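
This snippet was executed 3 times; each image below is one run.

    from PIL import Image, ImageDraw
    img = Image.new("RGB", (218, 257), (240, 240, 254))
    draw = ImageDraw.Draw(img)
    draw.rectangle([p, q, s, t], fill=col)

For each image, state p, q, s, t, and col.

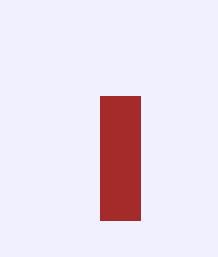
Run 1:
p = 100, q = 96, s = 140, t = 220, col = 'brown'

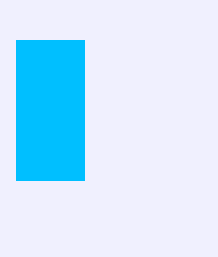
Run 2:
p = 16, q = 40, s = 84, t = 180, col = 'deepskyblue'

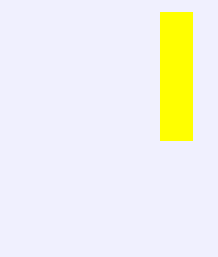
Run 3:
p = 160
q = 12
s = 192
t = 140
col = 'yellow'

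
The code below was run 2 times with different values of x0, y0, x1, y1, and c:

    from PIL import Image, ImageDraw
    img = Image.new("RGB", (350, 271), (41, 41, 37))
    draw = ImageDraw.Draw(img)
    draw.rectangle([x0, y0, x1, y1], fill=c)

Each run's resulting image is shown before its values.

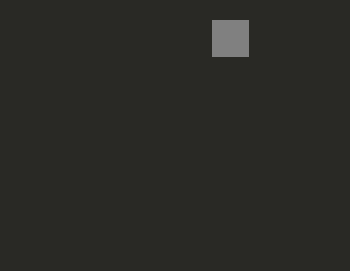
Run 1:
x0 = 212, y0 = 20, x1 = 248, y1 = 56, c = 'gray'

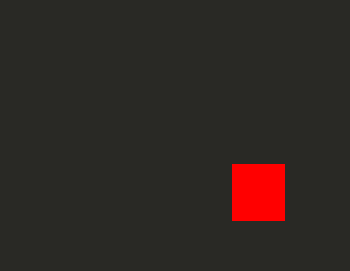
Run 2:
x0 = 232
y0 = 164
x1 = 284
y1 = 220
c = 'red'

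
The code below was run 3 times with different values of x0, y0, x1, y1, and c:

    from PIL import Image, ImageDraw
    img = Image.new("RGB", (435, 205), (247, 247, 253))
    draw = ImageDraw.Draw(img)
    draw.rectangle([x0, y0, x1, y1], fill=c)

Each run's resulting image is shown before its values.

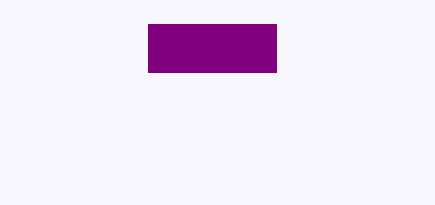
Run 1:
x0 = 148, y0 = 24, x1 = 276, y1 = 72, c = 'purple'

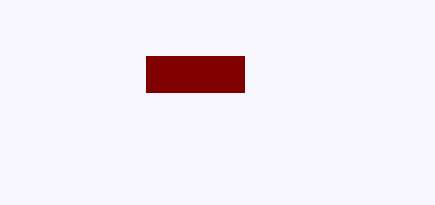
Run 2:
x0 = 146
y0 = 56
x1 = 244
y1 = 92
c = 'maroon'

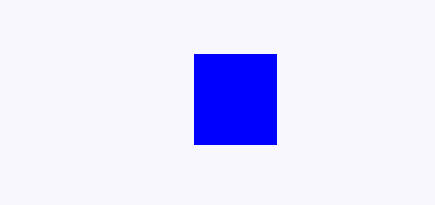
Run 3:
x0 = 194
y0 = 54
x1 = 276
y1 = 144
c = 'blue'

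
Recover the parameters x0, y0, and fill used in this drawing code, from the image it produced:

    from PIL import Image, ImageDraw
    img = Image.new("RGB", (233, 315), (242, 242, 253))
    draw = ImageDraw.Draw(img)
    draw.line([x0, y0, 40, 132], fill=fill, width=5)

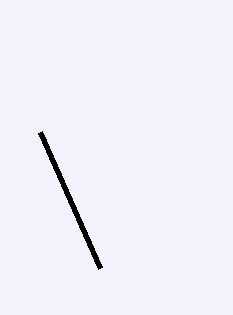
x0 = 100; y0 = 268; fill = 'black'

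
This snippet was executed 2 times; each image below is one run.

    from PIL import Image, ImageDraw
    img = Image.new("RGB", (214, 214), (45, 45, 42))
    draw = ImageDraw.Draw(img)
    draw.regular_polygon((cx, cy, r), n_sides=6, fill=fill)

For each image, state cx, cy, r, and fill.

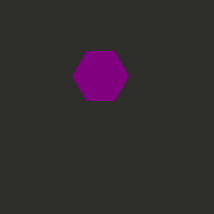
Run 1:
cx = 100
cy = 76
r = 28
fill = 'purple'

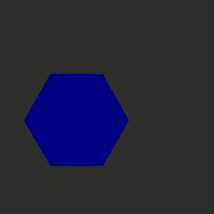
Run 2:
cx = 76, cy = 120, r = 52, fill = 'navy'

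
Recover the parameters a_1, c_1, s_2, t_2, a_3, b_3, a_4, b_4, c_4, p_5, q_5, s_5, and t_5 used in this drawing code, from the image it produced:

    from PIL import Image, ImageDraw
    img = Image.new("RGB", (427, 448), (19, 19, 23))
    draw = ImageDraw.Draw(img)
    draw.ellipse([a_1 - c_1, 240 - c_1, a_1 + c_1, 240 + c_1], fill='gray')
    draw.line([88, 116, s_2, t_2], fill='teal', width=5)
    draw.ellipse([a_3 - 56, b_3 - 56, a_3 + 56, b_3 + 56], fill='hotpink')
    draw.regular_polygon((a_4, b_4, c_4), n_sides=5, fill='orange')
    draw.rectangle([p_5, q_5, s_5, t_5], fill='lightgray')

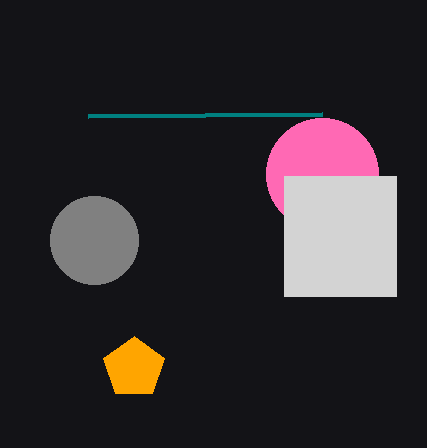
a_1 = 94
c_1 = 44
s_2 = 322
t_2 = 114
a_3 = 322
b_3 = 174
a_4 = 134
b_4 = 368
c_4 = 32
p_5 = 284
q_5 = 176
s_5 = 396
t_5 = 296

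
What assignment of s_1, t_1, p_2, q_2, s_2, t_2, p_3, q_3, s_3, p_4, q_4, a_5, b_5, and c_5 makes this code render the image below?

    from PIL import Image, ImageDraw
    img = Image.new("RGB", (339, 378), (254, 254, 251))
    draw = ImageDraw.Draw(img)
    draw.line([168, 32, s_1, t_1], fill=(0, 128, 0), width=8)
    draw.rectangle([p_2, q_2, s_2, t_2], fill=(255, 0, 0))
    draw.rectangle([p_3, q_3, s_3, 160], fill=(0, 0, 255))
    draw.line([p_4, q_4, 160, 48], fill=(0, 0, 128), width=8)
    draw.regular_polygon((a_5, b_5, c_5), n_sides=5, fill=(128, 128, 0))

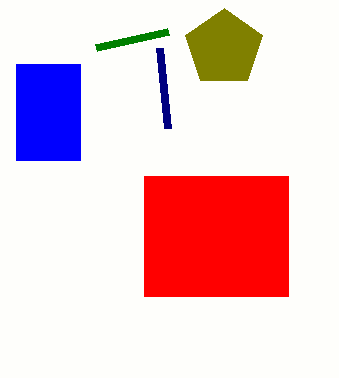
s_1 = 96
t_1 = 48
p_2 = 144
q_2 = 176
s_2 = 288
t_2 = 296
p_3 = 16
q_3 = 64
s_3 = 80
p_4 = 168
q_4 = 128
a_5 = 224
b_5 = 48
c_5 = 40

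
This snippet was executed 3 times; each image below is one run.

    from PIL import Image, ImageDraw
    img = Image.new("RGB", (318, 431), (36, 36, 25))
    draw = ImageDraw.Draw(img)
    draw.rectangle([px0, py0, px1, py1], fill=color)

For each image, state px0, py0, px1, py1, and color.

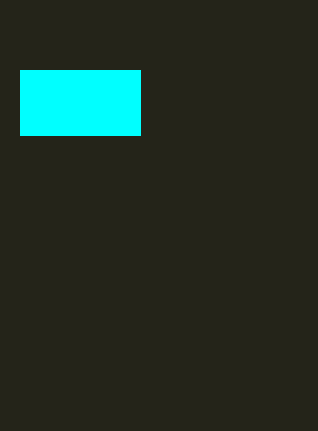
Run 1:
px0 = 20
py0 = 70
px1 = 140
py1 = 135
color = 'cyan'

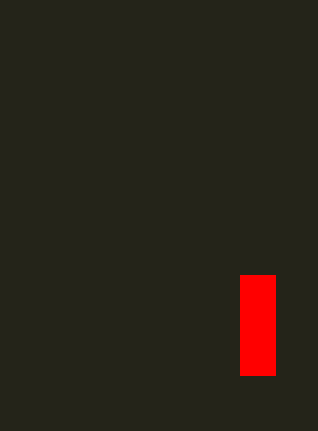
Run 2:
px0 = 240, py0 = 275, px1 = 275, py1 = 375, color = 'red'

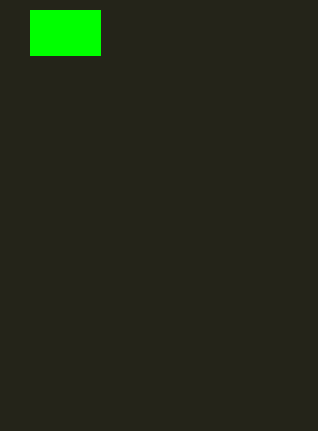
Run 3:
px0 = 30
py0 = 10
px1 = 100
py1 = 55
color = 'lime'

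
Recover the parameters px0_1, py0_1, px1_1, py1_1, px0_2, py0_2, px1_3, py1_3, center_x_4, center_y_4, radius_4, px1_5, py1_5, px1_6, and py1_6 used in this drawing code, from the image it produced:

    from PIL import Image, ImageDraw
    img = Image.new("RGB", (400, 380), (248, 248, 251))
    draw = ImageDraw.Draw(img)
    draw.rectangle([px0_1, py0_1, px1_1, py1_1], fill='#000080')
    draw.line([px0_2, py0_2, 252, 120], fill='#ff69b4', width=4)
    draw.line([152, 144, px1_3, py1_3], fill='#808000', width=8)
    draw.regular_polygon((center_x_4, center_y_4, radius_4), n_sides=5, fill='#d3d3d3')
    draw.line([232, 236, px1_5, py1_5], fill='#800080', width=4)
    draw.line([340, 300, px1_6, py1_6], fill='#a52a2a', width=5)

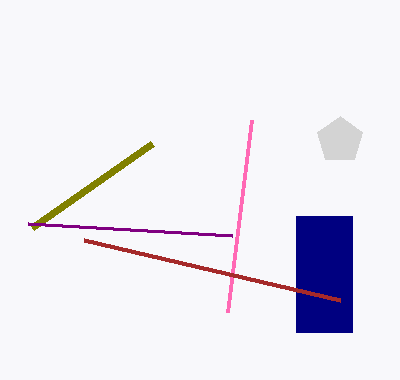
px0_1 = 296; py0_1 = 216; px1_1 = 352; py1_1 = 332; px0_2 = 228; py0_2 = 312; px1_3 = 32; py1_3 = 228; center_x_4 = 340; center_y_4 = 140; radius_4 = 24; px1_5 = 28; py1_5 = 224; px1_6 = 84; py1_6 = 240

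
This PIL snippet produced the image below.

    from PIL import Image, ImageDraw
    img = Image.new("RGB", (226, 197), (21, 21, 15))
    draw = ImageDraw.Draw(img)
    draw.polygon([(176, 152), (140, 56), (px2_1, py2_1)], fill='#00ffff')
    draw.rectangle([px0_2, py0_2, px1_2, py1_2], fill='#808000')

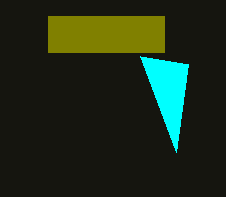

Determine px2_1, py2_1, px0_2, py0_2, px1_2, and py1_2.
px2_1 = 188
py2_1 = 64
px0_2 = 48
py0_2 = 16
px1_2 = 164
py1_2 = 52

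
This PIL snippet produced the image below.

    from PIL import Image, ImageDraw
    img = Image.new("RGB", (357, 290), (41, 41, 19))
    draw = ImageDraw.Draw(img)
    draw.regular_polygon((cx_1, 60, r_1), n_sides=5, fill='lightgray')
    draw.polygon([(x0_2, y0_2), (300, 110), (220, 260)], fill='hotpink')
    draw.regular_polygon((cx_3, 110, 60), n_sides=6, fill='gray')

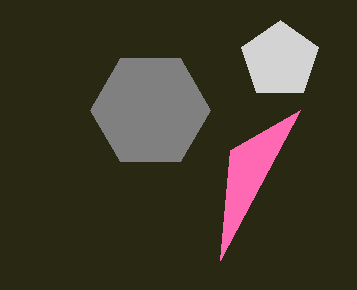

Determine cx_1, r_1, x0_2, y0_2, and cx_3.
cx_1 = 280; r_1 = 40; x0_2 = 230; y0_2 = 150; cx_3 = 150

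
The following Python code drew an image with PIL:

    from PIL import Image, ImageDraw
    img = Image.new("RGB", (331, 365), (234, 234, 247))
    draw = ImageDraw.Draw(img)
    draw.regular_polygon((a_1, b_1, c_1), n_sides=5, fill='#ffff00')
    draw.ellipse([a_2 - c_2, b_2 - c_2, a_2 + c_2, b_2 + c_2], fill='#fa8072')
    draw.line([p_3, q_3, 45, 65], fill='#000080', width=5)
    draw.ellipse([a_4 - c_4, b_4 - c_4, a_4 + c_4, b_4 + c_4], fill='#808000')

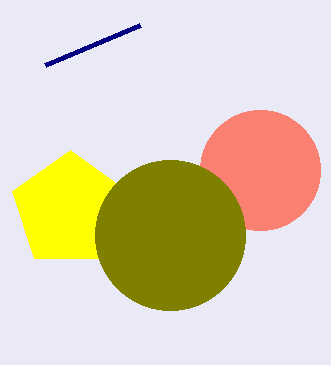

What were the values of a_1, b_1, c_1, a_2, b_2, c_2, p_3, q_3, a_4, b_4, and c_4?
a_1 = 70; b_1 = 210; c_1 = 60; a_2 = 260; b_2 = 170; c_2 = 60; p_3 = 140; q_3 = 25; a_4 = 170; b_4 = 235; c_4 = 75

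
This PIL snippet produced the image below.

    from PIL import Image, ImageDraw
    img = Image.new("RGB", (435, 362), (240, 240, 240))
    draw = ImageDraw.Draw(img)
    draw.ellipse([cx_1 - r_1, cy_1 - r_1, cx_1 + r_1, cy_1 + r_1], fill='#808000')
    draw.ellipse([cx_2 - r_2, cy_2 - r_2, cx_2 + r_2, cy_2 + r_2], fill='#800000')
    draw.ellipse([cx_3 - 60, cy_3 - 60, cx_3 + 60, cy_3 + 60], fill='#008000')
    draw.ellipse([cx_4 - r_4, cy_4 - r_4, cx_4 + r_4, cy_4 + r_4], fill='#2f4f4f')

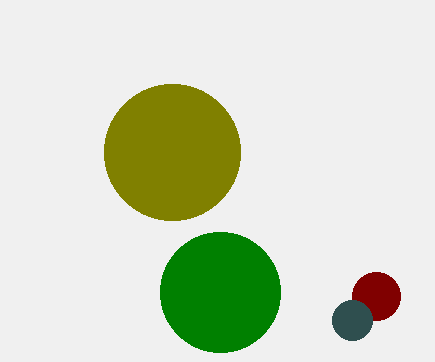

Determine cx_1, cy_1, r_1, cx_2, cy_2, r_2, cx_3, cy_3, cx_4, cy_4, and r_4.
cx_1 = 172; cy_1 = 152; r_1 = 68; cx_2 = 376; cy_2 = 296; r_2 = 24; cx_3 = 220; cy_3 = 292; cx_4 = 352; cy_4 = 320; r_4 = 20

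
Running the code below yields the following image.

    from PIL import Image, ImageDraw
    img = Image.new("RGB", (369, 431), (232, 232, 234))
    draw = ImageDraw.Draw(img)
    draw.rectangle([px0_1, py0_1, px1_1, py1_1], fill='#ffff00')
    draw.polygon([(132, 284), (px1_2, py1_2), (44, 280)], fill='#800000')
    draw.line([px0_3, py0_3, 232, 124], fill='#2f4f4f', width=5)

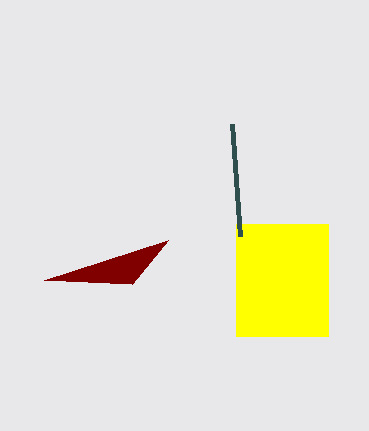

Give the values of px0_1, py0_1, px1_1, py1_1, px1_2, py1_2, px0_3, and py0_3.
px0_1 = 236; py0_1 = 224; px1_1 = 328; py1_1 = 336; px1_2 = 168; py1_2 = 240; px0_3 = 240; py0_3 = 236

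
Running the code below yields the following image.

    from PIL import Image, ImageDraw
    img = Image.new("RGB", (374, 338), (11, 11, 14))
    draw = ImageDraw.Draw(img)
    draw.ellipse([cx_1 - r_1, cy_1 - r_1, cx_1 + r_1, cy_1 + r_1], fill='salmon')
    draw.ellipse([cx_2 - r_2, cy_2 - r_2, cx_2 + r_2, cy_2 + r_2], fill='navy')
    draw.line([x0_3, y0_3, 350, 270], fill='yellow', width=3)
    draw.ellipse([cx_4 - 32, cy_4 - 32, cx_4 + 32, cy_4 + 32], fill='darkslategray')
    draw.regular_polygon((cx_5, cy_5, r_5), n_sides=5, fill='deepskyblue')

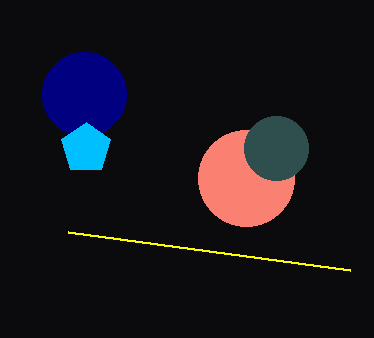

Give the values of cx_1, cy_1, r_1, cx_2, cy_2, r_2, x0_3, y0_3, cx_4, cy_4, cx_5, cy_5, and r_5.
cx_1 = 246, cy_1 = 178, r_1 = 48, cx_2 = 84, cy_2 = 94, r_2 = 42, x0_3 = 68, y0_3 = 232, cx_4 = 276, cy_4 = 148, cx_5 = 86, cy_5 = 148, r_5 = 26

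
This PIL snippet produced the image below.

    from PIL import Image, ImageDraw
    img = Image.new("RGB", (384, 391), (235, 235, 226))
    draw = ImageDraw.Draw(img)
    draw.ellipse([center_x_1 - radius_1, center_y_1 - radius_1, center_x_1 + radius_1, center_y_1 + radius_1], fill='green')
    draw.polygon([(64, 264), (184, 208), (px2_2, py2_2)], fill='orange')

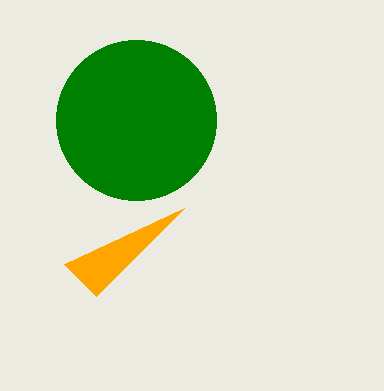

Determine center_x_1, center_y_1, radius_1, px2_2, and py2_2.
center_x_1 = 136; center_y_1 = 120; radius_1 = 80; px2_2 = 96; py2_2 = 296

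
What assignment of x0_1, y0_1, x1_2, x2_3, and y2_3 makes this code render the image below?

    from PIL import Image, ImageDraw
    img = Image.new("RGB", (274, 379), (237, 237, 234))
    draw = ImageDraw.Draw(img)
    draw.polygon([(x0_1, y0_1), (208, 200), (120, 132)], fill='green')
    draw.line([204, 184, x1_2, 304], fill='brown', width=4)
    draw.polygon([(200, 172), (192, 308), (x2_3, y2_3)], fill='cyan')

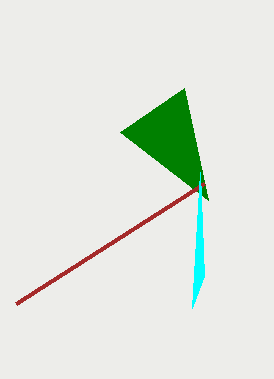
x0_1 = 184; y0_1 = 88; x1_2 = 16; x2_3 = 204; y2_3 = 276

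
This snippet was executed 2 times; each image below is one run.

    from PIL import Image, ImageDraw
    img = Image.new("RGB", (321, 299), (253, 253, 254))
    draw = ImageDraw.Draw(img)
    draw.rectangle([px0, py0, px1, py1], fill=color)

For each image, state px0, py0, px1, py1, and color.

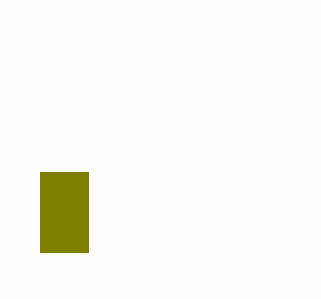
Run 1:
px0 = 40, py0 = 172, px1 = 88, py1 = 252, color = 'olive'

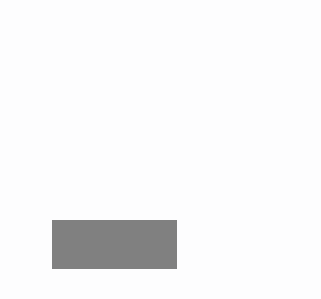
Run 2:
px0 = 52; py0 = 220; px1 = 176; py1 = 268; color = 'gray'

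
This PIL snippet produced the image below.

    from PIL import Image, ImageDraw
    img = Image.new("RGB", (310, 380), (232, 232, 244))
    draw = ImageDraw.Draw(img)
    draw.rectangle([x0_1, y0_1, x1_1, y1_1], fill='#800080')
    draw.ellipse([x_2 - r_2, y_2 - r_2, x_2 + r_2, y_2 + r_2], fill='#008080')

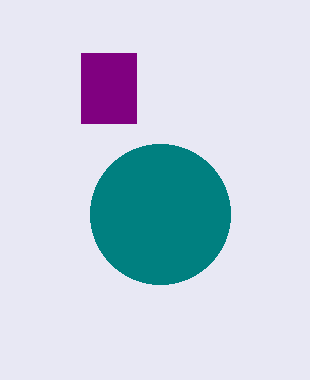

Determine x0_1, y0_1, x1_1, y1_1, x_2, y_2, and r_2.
x0_1 = 81, y0_1 = 53, x1_1 = 136, y1_1 = 123, x_2 = 160, y_2 = 214, r_2 = 70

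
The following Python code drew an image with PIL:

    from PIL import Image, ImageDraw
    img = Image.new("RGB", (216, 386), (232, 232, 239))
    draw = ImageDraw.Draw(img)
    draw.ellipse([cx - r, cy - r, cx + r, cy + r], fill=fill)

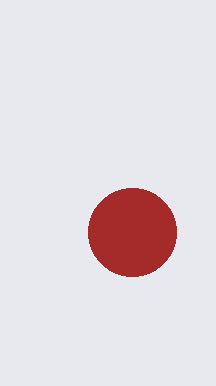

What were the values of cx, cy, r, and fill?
cx = 132, cy = 232, r = 44, fill = 'brown'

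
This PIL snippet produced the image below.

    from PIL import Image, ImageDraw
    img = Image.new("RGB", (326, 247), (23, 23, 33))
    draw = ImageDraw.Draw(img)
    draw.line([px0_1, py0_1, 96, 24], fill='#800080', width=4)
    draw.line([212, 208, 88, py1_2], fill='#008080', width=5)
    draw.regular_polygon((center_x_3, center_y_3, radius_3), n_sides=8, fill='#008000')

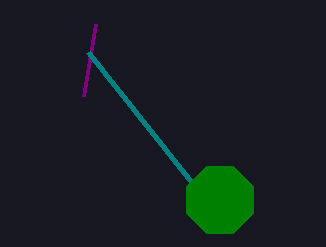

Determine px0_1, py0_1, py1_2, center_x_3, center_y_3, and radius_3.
px0_1 = 84, py0_1 = 96, py1_2 = 52, center_x_3 = 220, center_y_3 = 200, radius_3 = 36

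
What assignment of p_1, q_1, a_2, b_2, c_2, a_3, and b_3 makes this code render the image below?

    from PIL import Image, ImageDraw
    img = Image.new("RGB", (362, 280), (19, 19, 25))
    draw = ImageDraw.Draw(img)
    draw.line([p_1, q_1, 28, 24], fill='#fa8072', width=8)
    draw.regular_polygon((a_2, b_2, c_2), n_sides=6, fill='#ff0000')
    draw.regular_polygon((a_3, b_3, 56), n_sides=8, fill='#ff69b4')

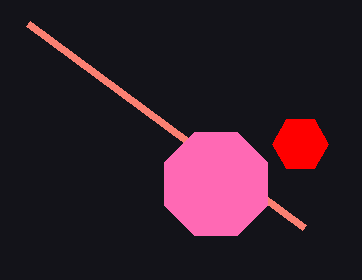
p_1 = 304; q_1 = 228; a_2 = 300; b_2 = 144; c_2 = 28; a_3 = 216; b_3 = 184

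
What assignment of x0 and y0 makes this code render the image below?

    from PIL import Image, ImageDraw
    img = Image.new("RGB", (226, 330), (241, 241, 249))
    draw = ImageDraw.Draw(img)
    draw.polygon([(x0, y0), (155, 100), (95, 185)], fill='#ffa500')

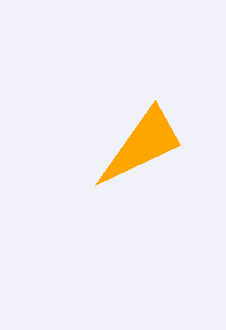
x0 = 180; y0 = 145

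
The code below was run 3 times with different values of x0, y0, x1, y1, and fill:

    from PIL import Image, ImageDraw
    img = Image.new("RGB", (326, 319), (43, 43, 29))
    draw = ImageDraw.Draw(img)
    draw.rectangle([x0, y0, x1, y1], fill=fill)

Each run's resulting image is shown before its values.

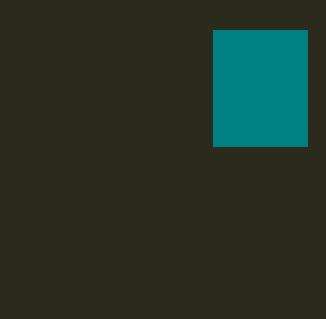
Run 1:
x0 = 213
y0 = 30
x1 = 307
y1 = 146
fill = 'teal'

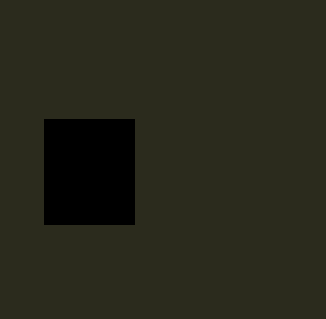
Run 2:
x0 = 44
y0 = 119
x1 = 134
y1 = 224
fill = 'black'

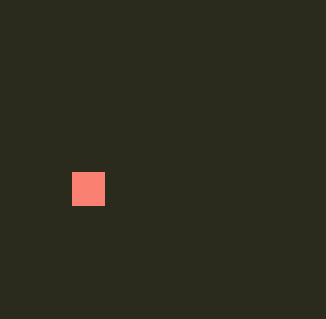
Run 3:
x0 = 72
y0 = 172
x1 = 104
y1 = 205
fill = 'salmon'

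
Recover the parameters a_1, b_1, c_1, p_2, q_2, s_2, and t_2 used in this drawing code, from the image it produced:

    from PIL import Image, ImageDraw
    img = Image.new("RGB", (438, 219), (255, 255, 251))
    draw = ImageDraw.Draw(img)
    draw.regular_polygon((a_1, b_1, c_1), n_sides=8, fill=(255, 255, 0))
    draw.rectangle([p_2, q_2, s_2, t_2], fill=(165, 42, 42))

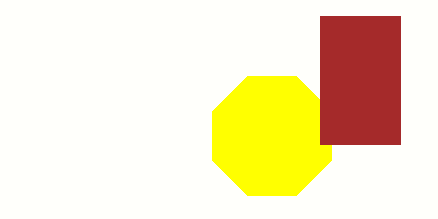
a_1 = 272
b_1 = 136
c_1 = 64
p_2 = 320
q_2 = 16
s_2 = 400
t_2 = 144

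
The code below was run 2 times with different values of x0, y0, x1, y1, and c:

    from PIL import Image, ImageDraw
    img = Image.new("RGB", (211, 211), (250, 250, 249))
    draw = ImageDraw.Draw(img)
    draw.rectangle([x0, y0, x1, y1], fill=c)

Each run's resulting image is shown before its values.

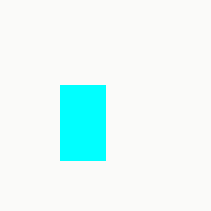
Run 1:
x0 = 60, y0 = 85, x1 = 105, y1 = 160, c = 'cyan'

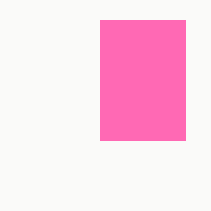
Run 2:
x0 = 100, y0 = 20, x1 = 185, y1 = 140, c = 'hotpink'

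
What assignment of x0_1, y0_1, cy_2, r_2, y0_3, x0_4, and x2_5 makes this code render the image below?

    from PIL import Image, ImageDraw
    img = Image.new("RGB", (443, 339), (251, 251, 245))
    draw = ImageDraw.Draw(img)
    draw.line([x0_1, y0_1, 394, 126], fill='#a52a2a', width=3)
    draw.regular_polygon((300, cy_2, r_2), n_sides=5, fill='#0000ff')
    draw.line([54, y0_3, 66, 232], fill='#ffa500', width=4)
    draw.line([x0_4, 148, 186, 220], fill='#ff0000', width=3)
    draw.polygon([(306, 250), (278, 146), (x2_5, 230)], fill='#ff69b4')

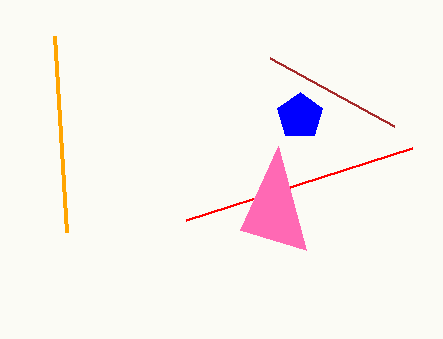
x0_1 = 270; y0_1 = 58; cy_2 = 116; r_2 = 24; y0_3 = 36; x0_4 = 412; x2_5 = 240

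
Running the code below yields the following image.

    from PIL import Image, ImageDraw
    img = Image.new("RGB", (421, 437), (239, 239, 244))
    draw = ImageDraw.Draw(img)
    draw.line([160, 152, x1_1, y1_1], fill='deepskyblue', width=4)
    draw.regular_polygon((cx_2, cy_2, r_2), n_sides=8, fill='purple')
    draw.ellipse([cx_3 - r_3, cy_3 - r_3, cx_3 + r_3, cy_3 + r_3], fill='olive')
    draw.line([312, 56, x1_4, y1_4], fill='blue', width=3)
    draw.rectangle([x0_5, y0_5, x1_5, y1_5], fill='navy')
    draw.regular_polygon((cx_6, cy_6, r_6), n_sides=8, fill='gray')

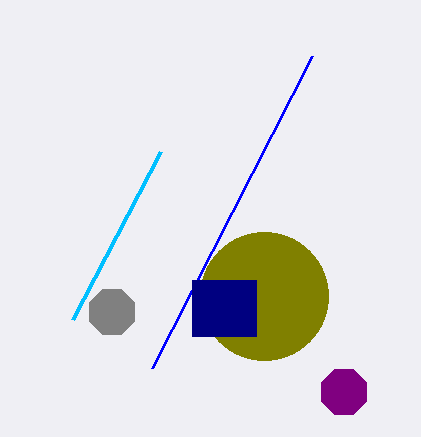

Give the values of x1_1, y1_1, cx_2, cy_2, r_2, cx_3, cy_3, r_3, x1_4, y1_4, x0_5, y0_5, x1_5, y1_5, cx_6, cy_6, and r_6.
x1_1 = 72; y1_1 = 320; cx_2 = 344; cy_2 = 392; r_2 = 24; cx_3 = 264; cy_3 = 296; r_3 = 64; x1_4 = 152; y1_4 = 368; x0_5 = 192; y0_5 = 280; x1_5 = 256; y1_5 = 336; cx_6 = 112; cy_6 = 312; r_6 = 24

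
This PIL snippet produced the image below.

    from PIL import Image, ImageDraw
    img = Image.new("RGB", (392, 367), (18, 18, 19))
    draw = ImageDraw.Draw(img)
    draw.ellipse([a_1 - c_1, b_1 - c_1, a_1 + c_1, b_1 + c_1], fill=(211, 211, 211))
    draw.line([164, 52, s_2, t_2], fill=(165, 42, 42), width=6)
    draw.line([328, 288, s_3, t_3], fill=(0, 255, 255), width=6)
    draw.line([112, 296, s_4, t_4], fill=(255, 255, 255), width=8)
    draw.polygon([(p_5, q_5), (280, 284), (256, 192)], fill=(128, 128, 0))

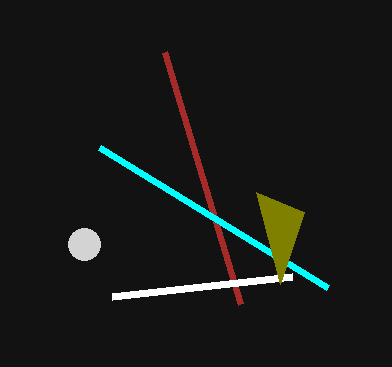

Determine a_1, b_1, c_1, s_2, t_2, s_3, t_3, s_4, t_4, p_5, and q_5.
a_1 = 84, b_1 = 244, c_1 = 16, s_2 = 240, t_2 = 304, s_3 = 100, t_3 = 148, s_4 = 292, t_4 = 276, p_5 = 304, q_5 = 212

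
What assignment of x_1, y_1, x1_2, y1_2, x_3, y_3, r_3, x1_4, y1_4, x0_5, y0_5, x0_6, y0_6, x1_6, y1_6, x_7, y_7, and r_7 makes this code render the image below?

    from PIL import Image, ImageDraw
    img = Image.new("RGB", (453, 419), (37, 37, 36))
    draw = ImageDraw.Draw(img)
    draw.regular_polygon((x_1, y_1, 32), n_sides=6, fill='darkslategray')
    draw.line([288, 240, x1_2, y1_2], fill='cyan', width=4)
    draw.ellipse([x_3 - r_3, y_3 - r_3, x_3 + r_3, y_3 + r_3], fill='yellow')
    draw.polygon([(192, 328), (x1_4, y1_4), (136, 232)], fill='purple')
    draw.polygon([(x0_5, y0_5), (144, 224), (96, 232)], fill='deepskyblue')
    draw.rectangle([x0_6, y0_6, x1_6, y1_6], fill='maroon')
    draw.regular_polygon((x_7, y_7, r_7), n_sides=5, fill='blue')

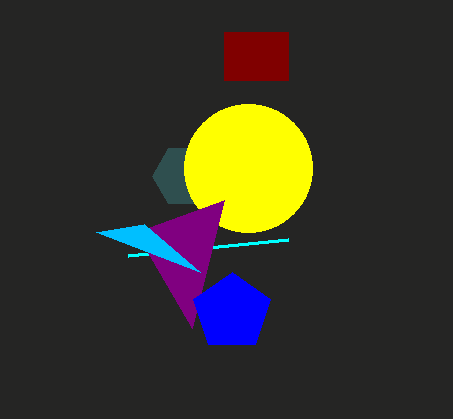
x_1 = 184, y_1 = 176, x1_2 = 128, y1_2 = 256, x_3 = 248, y_3 = 168, r_3 = 64, x1_4 = 224, y1_4 = 200, x0_5 = 200, y0_5 = 272, x0_6 = 224, y0_6 = 32, x1_6 = 288, y1_6 = 80, x_7 = 232, y_7 = 312, r_7 = 40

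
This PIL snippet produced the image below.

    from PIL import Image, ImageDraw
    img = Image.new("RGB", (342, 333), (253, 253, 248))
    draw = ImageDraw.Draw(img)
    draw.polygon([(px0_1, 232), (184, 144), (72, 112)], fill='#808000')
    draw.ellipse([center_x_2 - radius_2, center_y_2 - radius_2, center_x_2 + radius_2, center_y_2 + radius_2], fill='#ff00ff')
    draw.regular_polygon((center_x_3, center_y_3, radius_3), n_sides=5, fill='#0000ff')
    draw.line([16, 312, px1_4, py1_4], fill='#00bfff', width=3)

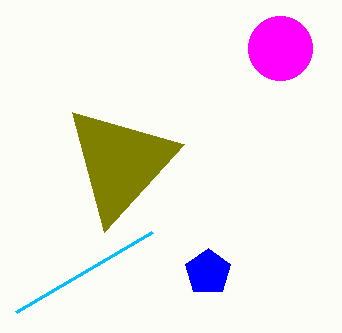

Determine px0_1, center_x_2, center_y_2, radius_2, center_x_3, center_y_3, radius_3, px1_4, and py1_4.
px0_1 = 104, center_x_2 = 280, center_y_2 = 48, radius_2 = 32, center_x_3 = 208, center_y_3 = 272, radius_3 = 24, px1_4 = 152, py1_4 = 232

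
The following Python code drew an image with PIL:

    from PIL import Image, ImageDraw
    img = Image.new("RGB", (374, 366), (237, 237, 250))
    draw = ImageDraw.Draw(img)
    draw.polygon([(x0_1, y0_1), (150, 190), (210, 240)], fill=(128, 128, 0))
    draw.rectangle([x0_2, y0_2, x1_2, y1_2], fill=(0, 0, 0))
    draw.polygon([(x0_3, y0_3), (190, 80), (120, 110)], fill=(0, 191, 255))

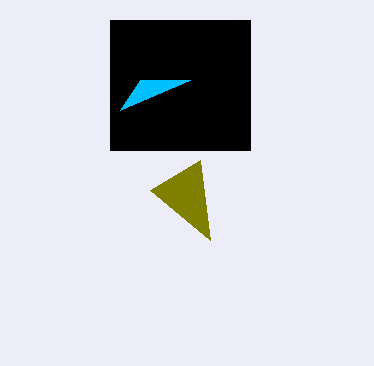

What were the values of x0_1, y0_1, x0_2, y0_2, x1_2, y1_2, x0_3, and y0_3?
x0_1 = 200; y0_1 = 160; x0_2 = 110; y0_2 = 20; x1_2 = 250; y1_2 = 150; x0_3 = 140; y0_3 = 80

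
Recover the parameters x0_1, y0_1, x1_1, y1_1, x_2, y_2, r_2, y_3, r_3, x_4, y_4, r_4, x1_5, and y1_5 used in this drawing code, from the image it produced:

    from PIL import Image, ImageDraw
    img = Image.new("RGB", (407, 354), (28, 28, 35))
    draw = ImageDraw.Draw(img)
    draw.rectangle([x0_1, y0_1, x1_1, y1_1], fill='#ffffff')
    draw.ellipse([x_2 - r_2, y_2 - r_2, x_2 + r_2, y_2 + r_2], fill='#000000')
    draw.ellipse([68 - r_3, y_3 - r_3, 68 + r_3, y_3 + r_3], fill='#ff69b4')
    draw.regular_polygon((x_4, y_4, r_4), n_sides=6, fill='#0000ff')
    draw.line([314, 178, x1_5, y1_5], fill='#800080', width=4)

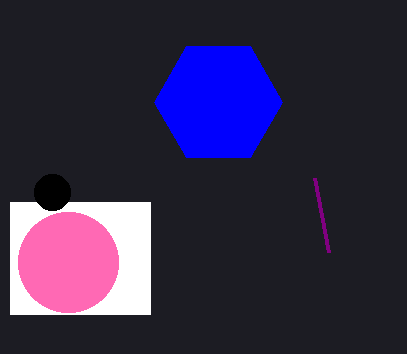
x0_1 = 10; y0_1 = 202; x1_1 = 150; y1_1 = 314; x_2 = 52; y_2 = 192; r_2 = 18; y_3 = 262; r_3 = 50; x_4 = 218; y_4 = 102; r_4 = 64; x1_5 = 328; y1_5 = 252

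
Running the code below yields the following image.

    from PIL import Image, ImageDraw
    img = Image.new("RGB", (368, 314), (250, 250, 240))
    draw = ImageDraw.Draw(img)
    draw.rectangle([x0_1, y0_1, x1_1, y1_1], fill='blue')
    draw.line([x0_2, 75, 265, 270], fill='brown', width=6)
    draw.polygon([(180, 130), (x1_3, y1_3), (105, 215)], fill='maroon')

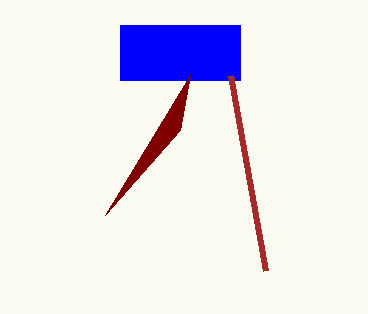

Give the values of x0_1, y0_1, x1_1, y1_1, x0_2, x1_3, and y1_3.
x0_1 = 120
y0_1 = 25
x1_1 = 240
y1_1 = 80
x0_2 = 230
x1_3 = 190
y1_3 = 75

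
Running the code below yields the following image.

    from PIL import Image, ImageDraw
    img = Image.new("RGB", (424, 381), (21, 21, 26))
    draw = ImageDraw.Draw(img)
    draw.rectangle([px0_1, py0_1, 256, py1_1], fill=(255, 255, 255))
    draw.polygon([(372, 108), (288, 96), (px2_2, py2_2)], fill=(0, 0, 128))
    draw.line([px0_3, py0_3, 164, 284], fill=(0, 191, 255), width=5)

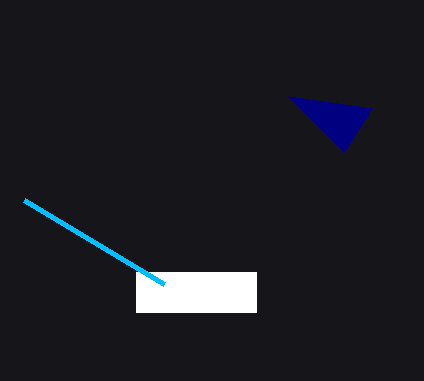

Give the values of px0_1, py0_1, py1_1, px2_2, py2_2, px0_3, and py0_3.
px0_1 = 136
py0_1 = 272
py1_1 = 312
px2_2 = 344
py2_2 = 152
px0_3 = 24
py0_3 = 200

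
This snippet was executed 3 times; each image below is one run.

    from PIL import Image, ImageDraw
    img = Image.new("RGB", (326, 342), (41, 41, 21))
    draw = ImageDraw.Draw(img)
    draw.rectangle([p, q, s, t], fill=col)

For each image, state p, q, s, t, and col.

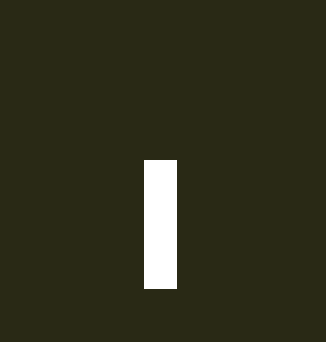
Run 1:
p = 144
q = 160
s = 176
t = 288
col = 'white'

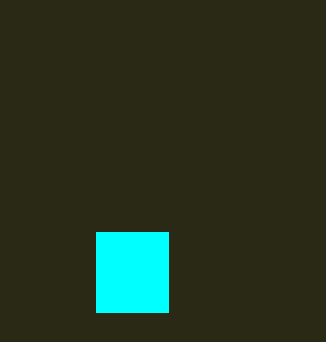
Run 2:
p = 96; q = 232; s = 168; t = 312; col = 'cyan'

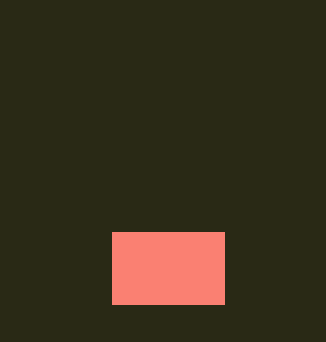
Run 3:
p = 112; q = 232; s = 224; t = 304; col = 'salmon'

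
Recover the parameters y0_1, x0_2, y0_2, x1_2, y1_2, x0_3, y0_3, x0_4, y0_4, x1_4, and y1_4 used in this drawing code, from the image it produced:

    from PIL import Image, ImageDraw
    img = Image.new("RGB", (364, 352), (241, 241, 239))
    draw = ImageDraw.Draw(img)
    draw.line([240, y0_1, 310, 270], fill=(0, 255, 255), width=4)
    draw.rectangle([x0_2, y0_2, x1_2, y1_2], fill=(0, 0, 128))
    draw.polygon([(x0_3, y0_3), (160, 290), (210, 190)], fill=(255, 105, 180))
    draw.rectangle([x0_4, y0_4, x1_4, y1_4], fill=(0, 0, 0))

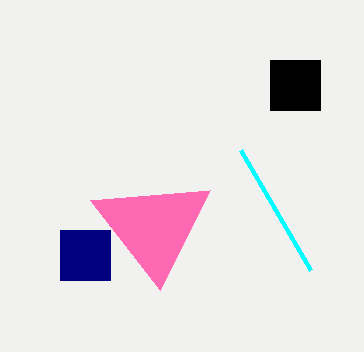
y0_1 = 150, x0_2 = 60, y0_2 = 230, x1_2 = 110, y1_2 = 280, x0_3 = 90, y0_3 = 200, x0_4 = 270, y0_4 = 60, x1_4 = 320, y1_4 = 110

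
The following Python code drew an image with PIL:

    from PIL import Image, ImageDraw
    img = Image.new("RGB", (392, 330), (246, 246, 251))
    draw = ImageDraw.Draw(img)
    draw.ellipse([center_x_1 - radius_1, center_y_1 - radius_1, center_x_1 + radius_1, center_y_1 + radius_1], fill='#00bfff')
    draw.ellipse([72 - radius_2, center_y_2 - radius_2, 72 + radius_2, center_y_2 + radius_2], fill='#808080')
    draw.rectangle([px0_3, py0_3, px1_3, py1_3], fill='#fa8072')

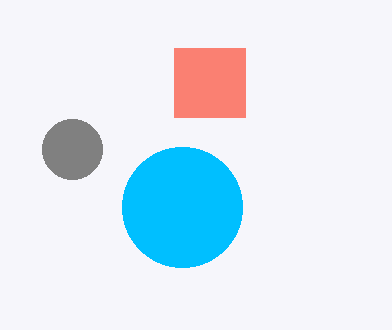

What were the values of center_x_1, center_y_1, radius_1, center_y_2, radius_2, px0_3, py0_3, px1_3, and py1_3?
center_x_1 = 182, center_y_1 = 207, radius_1 = 60, center_y_2 = 149, radius_2 = 30, px0_3 = 174, py0_3 = 48, px1_3 = 245, py1_3 = 117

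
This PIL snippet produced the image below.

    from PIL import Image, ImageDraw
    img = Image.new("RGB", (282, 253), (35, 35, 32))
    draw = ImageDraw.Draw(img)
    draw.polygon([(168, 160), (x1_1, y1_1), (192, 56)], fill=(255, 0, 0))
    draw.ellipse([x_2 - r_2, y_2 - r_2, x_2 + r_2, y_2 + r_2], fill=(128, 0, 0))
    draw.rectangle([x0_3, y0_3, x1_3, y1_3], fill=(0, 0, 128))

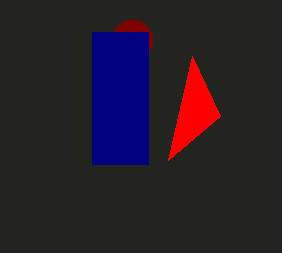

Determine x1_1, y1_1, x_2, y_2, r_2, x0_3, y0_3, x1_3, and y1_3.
x1_1 = 220
y1_1 = 116
x_2 = 132
y_2 = 40
r_2 = 20
x0_3 = 92
y0_3 = 32
x1_3 = 148
y1_3 = 164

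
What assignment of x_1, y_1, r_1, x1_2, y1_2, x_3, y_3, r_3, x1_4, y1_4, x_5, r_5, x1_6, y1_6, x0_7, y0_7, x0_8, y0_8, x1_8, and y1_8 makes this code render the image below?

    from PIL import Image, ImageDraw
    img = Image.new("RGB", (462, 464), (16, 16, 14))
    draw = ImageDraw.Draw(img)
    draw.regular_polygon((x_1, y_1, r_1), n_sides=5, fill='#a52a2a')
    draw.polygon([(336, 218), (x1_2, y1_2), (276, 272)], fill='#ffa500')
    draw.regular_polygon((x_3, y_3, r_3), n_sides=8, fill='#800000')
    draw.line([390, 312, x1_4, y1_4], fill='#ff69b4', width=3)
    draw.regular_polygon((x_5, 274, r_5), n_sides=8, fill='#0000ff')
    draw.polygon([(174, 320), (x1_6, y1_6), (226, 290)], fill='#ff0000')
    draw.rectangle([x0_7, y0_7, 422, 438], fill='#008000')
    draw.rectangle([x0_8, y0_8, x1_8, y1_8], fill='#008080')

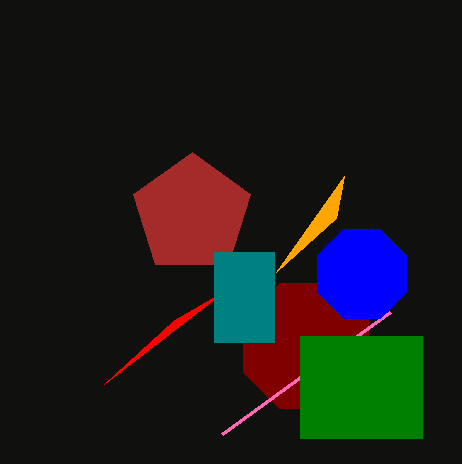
x_1 = 192, y_1 = 214, r_1 = 62, x1_2 = 344, y1_2 = 176, x_3 = 306, y_3 = 346, r_3 = 68, x1_4 = 222, y1_4 = 434, x_5 = 362, r_5 = 48, x1_6 = 104, y1_6 = 384, x0_7 = 300, y0_7 = 336, x0_8 = 214, y0_8 = 252, x1_8 = 274, y1_8 = 342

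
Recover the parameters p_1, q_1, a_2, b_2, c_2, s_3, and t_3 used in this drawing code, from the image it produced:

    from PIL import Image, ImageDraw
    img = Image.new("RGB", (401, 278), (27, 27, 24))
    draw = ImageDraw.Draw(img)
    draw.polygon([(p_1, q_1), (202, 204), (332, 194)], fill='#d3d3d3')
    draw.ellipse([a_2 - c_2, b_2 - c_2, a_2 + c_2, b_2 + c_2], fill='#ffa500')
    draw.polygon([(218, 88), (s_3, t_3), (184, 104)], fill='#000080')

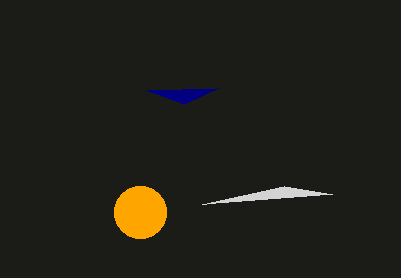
p_1 = 284
q_1 = 186
a_2 = 140
b_2 = 212
c_2 = 26
s_3 = 146
t_3 = 90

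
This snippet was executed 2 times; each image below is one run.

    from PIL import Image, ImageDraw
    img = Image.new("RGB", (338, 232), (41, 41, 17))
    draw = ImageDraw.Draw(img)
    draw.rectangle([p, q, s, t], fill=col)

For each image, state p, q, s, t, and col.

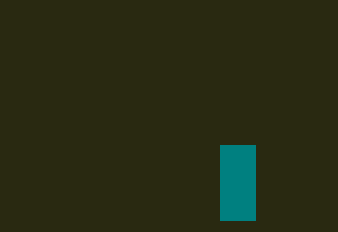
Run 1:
p = 220; q = 145; s = 255; t = 220; col = 'teal'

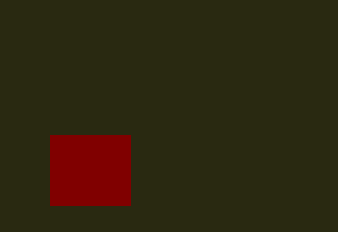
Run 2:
p = 50, q = 135, s = 130, t = 205, col = 'maroon'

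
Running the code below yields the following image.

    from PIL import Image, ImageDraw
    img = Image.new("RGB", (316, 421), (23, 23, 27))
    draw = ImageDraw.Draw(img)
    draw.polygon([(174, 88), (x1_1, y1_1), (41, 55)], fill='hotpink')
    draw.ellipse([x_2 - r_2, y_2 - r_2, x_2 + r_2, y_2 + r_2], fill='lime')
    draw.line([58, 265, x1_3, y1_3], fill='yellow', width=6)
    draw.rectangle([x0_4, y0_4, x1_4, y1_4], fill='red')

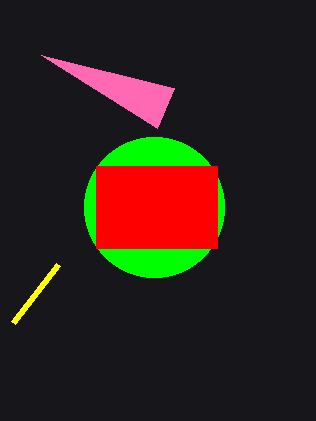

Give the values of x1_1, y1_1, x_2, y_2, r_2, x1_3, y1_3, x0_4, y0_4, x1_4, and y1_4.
x1_1 = 157, y1_1 = 128, x_2 = 154, y_2 = 207, r_2 = 70, x1_3 = 13, y1_3 = 323, x0_4 = 96, y0_4 = 166, x1_4 = 217, y1_4 = 248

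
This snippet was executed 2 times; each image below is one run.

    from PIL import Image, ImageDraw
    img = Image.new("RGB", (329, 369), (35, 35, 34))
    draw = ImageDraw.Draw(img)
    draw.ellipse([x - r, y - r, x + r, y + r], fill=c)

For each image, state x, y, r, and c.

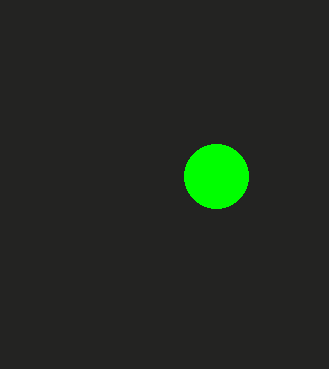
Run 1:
x = 216, y = 176, r = 32, c = 'lime'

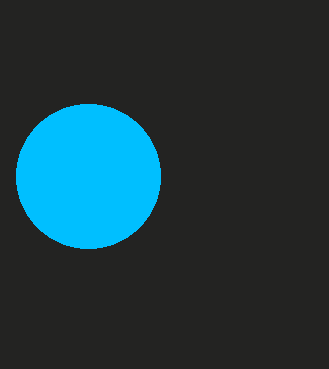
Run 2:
x = 88, y = 176, r = 72, c = 'deepskyblue'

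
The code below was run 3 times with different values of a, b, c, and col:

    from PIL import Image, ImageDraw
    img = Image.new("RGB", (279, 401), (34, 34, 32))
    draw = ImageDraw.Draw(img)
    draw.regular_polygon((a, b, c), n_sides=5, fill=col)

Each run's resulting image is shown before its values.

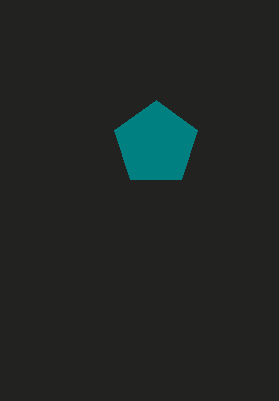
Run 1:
a = 156
b = 144
c = 44
col = 'teal'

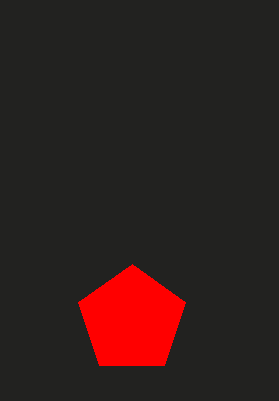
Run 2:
a = 132, b = 320, c = 56, col = 'red'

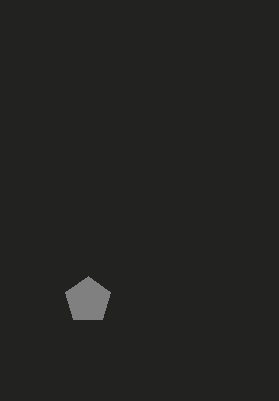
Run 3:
a = 88; b = 300; c = 24; col = 'gray'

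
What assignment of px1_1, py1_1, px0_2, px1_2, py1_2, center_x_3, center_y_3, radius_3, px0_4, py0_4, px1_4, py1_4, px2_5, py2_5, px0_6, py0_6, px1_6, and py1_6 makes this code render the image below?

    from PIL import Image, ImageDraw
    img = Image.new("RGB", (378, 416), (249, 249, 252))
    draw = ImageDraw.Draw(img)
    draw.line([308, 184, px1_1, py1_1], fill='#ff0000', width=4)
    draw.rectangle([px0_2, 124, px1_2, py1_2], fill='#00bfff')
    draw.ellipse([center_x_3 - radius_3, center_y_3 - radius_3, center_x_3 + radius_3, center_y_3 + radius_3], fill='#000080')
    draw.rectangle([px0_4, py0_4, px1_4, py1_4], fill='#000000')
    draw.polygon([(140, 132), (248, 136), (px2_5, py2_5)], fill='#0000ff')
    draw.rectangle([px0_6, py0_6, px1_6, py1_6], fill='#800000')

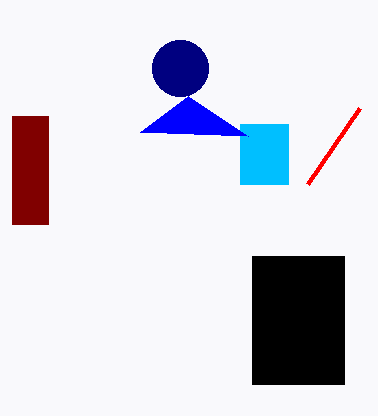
px1_1 = 360; py1_1 = 108; px0_2 = 240; px1_2 = 288; py1_2 = 184; center_x_3 = 180; center_y_3 = 68; radius_3 = 28; px0_4 = 252; py0_4 = 256; px1_4 = 344; py1_4 = 384; px2_5 = 188; py2_5 = 96; px0_6 = 12; py0_6 = 116; px1_6 = 48; py1_6 = 224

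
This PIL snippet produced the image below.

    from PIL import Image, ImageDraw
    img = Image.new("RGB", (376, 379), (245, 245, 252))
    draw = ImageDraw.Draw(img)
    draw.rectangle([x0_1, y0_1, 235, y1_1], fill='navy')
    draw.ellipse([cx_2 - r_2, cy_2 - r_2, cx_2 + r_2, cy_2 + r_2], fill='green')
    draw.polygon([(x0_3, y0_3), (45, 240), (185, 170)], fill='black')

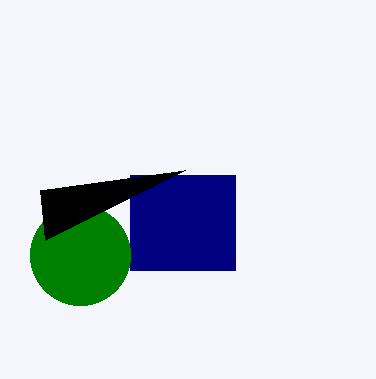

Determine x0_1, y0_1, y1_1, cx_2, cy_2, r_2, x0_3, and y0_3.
x0_1 = 130; y0_1 = 175; y1_1 = 270; cx_2 = 80; cy_2 = 255; r_2 = 50; x0_3 = 40; y0_3 = 190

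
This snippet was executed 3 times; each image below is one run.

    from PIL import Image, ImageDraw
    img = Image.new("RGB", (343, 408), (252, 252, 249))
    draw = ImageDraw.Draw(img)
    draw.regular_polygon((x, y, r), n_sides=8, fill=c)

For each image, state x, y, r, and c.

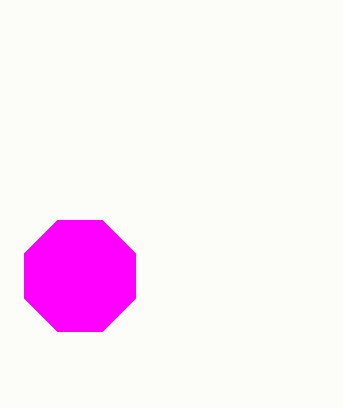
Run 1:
x = 80
y = 276
r = 60
c = 'magenta'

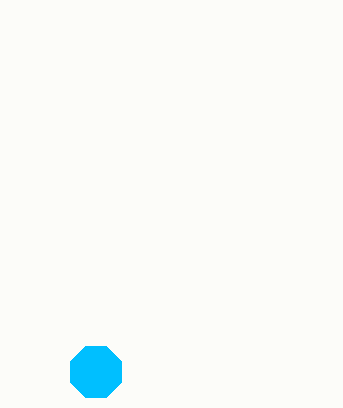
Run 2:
x = 96; y = 372; r = 28; c = 'deepskyblue'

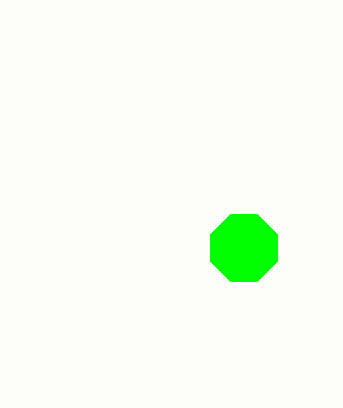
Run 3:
x = 244, y = 248, r = 36, c = 'lime'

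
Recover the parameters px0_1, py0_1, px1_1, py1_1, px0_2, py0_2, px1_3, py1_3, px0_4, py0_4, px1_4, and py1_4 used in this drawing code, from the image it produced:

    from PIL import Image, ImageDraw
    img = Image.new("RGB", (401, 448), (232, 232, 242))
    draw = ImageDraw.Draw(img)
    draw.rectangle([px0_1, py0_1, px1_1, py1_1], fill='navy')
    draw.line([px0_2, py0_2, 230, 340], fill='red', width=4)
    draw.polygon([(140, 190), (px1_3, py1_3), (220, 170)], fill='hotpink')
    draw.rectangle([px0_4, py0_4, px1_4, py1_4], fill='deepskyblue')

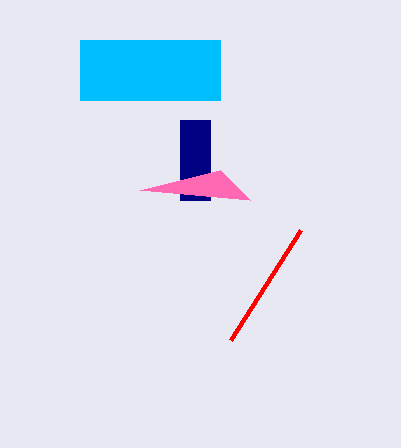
px0_1 = 180; py0_1 = 120; px1_1 = 210; py1_1 = 200; px0_2 = 300; py0_2 = 230; px1_3 = 250; py1_3 = 200; px0_4 = 80; py0_4 = 40; px1_4 = 220; py1_4 = 100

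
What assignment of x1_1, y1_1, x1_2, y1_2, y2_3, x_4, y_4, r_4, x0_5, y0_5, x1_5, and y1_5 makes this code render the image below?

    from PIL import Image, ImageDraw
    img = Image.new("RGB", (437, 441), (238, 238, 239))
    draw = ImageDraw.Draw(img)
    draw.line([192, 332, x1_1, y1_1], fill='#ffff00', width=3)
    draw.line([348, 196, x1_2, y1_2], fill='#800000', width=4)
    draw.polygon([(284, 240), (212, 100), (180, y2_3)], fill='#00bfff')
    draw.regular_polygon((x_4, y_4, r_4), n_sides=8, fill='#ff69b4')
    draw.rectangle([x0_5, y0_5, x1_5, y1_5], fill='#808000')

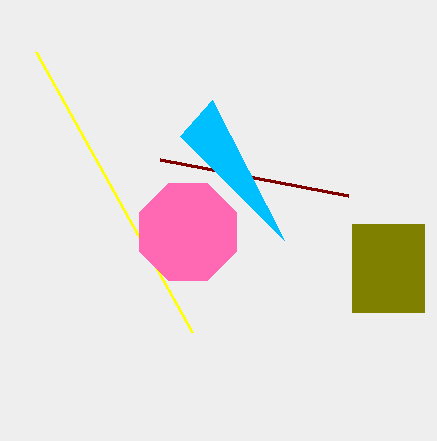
x1_1 = 36
y1_1 = 52
x1_2 = 160
y1_2 = 160
y2_3 = 136
x_4 = 188
y_4 = 232
r_4 = 52
x0_5 = 352
y0_5 = 224
x1_5 = 424
y1_5 = 312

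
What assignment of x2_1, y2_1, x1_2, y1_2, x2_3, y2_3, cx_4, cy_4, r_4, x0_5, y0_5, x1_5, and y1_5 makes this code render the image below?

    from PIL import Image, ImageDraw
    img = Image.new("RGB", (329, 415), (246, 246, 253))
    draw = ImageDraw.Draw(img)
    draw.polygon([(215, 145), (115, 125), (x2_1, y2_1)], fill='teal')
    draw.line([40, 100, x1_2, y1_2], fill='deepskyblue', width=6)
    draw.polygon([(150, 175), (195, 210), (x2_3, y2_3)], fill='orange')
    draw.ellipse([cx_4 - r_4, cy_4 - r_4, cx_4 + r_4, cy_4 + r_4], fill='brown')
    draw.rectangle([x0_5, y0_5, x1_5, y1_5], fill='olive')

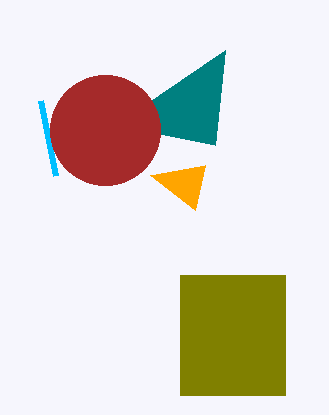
x2_1 = 225
y2_1 = 50
x1_2 = 55
y1_2 = 175
x2_3 = 205
y2_3 = 165
cx_4 = 105
cy_4 = 130
r_4 = 55
x0_5 = 180
y0_5 = 275
x1_5 = 285
y1_5 = 395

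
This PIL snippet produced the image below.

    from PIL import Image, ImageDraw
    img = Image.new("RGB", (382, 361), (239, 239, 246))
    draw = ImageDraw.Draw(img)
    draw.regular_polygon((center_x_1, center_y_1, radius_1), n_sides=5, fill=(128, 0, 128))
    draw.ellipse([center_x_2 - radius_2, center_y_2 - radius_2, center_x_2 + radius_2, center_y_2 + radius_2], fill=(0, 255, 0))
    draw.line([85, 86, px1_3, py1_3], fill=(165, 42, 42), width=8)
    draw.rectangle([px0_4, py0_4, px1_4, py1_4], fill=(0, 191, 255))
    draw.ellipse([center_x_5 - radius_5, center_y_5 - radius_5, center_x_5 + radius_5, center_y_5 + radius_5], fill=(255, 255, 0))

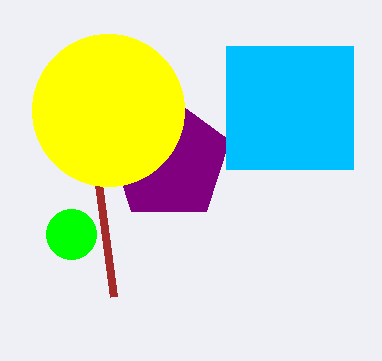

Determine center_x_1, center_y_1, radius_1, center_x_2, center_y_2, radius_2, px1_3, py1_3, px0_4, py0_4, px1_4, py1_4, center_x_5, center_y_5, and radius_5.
center_x_1 = 169, center_y_1 = 160, radius_1 = 64, center_x_2 = 71, center_y_2 = 234, radius_2 = 25, px1_3 = 113, py1_3 = 296, px0_4 = 226, py0_4 = 46, px1_4 = 353, py1_4 = 169, center_x_5 = 108, center_y_5 = 110, radius_5 = 76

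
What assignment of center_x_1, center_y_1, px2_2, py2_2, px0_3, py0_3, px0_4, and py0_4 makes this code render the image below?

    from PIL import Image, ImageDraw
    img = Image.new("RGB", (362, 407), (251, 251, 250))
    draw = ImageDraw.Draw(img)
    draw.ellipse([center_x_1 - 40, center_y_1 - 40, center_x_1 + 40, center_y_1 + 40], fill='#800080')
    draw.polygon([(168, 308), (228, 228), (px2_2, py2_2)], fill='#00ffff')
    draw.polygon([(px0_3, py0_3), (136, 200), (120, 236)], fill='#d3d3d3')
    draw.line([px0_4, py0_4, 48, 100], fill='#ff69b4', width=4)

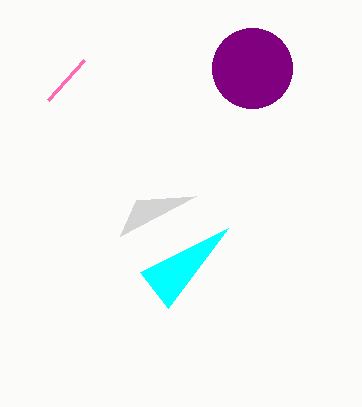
center_x_1 = 252
center_y_1 = 68
px2_2 = 140
py2_2 = 272
px0_3 = 196
py0_3 = 196
px0_4 = 84
py0_4 = 60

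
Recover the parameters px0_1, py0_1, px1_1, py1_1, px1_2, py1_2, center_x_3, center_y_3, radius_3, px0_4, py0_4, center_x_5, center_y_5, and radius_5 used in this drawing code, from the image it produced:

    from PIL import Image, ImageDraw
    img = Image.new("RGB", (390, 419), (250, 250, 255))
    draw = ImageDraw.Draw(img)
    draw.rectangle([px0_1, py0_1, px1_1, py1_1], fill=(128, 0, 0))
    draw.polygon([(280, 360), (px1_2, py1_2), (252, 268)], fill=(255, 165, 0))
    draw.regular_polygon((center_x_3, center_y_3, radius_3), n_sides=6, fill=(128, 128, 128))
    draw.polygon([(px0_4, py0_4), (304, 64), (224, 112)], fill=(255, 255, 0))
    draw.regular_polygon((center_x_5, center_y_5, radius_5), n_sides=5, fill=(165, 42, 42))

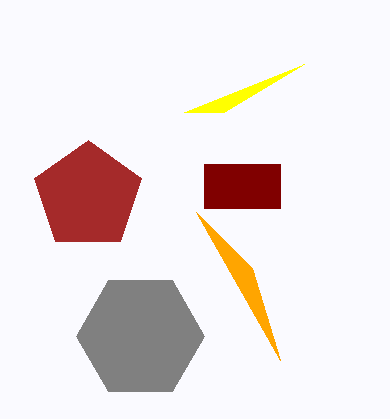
px0_1 = 204
py0_1 = 164
px1_1 = 280
py1_1 = 208
px1_2 = 196
py1_2 = 212
center_x_3 = 140
center_y_3 = 336
radius_3 = 64
px0_4 = 184
py0_4 = 112
center_x_5 = 88
center_y_5 = 196
radius_5 = 56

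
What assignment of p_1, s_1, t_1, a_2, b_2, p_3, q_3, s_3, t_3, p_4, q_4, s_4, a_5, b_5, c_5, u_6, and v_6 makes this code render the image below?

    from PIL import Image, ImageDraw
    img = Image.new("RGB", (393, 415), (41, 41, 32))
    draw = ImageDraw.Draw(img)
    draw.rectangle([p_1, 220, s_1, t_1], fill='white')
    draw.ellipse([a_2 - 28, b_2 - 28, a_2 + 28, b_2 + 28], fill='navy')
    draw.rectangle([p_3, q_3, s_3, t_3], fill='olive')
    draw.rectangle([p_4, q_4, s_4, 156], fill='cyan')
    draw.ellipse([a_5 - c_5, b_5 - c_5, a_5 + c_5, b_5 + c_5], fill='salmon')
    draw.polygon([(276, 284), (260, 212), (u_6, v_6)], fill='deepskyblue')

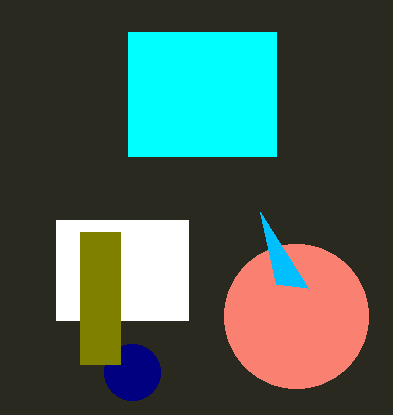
p_1 = 56; s_1 = 188; t_1 = 320; a_2 = 132; b_2 = 372; p_3 = 80; q_3 = 232; s_3 = 120; t_3 = 364; p_4 = 128; q_4 = 32; s_4 = 276; a_5 = 296; b_5 = 316; c_5 = 72; u_6 = 308; v_6 = 288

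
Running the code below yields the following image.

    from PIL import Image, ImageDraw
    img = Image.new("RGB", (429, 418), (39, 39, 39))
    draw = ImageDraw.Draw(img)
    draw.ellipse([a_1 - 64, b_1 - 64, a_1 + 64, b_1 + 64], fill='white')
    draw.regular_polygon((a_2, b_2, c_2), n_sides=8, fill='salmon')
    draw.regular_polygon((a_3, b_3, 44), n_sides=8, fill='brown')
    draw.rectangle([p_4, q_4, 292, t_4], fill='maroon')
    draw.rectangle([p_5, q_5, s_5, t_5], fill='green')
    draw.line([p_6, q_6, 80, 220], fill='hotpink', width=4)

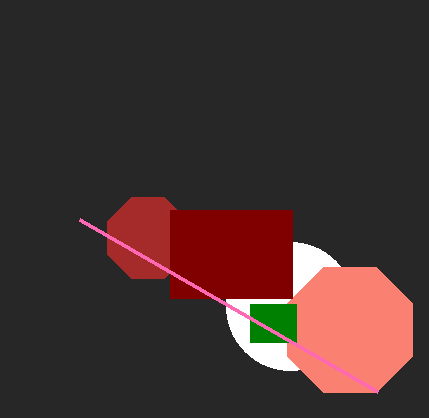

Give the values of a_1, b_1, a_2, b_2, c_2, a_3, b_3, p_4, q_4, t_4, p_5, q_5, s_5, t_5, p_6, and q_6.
a_1 = 290
b_1 = 306
a_2 = 350
b_2 = 330
c_2 = 68
a_3 = 148
b_3 = 238
p_4 = 170
q_4 = 210
t_4 = 298
p_5 = 250
q_5 = 304
s_5 = 296
t_5 = 342
p_6 = 378
q_6 = 392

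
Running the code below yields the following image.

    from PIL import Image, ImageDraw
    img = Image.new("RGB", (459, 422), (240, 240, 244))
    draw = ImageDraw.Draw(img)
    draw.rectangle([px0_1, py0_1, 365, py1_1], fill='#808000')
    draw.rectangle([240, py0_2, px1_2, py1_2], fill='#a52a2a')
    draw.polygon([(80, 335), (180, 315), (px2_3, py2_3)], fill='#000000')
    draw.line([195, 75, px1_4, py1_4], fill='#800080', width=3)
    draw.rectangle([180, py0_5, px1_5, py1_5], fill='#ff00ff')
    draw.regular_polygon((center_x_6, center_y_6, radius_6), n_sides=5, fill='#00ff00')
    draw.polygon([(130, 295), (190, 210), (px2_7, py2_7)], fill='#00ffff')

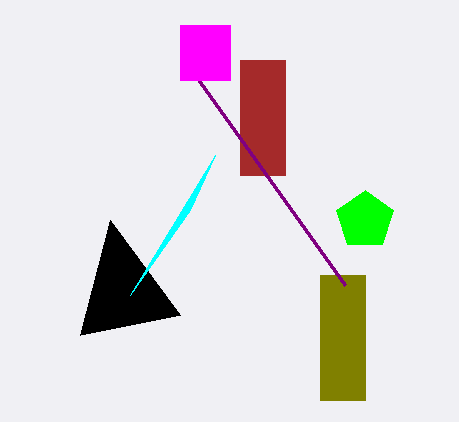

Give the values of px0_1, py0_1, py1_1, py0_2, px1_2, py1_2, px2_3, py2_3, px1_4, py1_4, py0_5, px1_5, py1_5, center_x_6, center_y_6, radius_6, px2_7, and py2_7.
px0_1 = 320
py0_1 = 275
py1_1 = 400
py0_2 = 60
px1_2 = 285
py1_2 = 175
px2_3 = 110
py2_3 = 220
px1_4 = 345
py1_4 = 285
py0_5 = 25
px1_5 = 230
py1_5 = 80
center_x_6 = 365
center_y_6 = 220
radius_6 = 30
px2_7 = 215
py2_7 = 155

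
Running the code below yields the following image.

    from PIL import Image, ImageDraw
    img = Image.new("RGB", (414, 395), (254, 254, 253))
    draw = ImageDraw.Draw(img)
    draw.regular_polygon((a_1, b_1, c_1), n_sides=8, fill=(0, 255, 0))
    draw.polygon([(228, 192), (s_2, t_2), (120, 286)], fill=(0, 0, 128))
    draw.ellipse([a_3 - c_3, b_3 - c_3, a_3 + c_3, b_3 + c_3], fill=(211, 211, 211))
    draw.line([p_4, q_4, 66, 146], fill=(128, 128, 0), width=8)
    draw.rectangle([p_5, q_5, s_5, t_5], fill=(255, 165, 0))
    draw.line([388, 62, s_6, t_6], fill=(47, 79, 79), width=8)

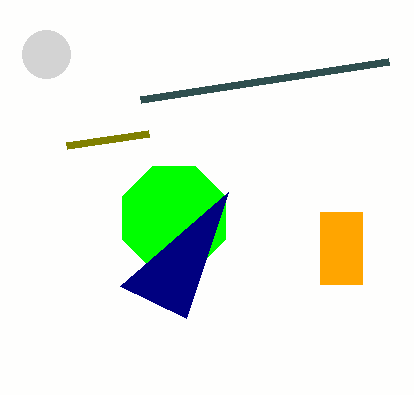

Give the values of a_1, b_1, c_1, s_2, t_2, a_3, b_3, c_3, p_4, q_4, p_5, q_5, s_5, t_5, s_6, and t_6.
a_1 = 174; b_1 = 218; c_1 = 56; s_2 = 186; t_2 = 318; a_3 = 46; b_3 = 54; c_3 = 24; p_4 = 148; q_4 = 134; p_5 = 320; q_5 = 212; s_5 = 362; t_5 = 284; s_6 = 140; t_6 = 100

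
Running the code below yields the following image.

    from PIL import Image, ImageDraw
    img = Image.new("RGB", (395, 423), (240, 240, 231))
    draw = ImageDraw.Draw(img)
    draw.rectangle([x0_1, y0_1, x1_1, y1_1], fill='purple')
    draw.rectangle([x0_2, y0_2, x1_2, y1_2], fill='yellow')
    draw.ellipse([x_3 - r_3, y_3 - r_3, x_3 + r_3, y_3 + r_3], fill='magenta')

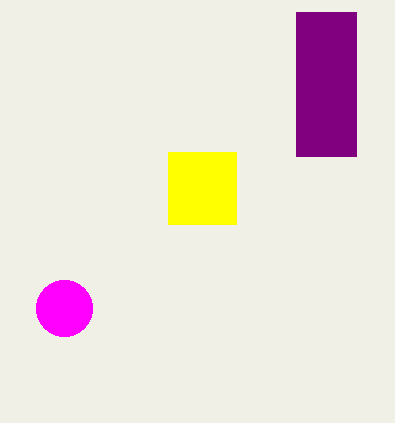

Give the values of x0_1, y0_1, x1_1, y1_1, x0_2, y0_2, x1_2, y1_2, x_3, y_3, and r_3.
x0_1 = 296, y0_1 = 12, x1_1 = 356, y1_1 = 156, x0_2 = 168, y0_2 = 152, x1_2 = 236, y1_2 = 224, x_3 = 64, y_3 = 308, r_3 = 28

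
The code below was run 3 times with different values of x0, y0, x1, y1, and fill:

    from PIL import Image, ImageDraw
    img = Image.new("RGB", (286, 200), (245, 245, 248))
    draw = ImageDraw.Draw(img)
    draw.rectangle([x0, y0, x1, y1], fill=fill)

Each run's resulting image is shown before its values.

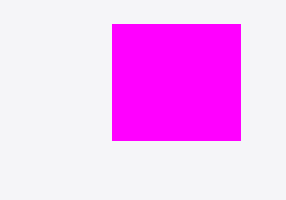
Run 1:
x0 = 112, y0 = 24, x1 = 240, y1 = 140, fill = 'magenta'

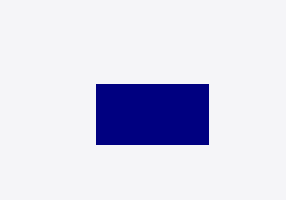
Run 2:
x0 = 96
y0 = 84
x1 = 208
y1 = 144
fill = 'navy'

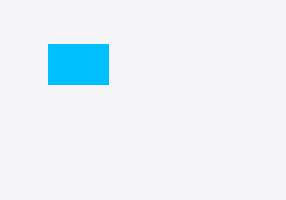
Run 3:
x0 = 48, y0 = 44, x1 = 108, y1 = 84, fill = 'deepskyblue'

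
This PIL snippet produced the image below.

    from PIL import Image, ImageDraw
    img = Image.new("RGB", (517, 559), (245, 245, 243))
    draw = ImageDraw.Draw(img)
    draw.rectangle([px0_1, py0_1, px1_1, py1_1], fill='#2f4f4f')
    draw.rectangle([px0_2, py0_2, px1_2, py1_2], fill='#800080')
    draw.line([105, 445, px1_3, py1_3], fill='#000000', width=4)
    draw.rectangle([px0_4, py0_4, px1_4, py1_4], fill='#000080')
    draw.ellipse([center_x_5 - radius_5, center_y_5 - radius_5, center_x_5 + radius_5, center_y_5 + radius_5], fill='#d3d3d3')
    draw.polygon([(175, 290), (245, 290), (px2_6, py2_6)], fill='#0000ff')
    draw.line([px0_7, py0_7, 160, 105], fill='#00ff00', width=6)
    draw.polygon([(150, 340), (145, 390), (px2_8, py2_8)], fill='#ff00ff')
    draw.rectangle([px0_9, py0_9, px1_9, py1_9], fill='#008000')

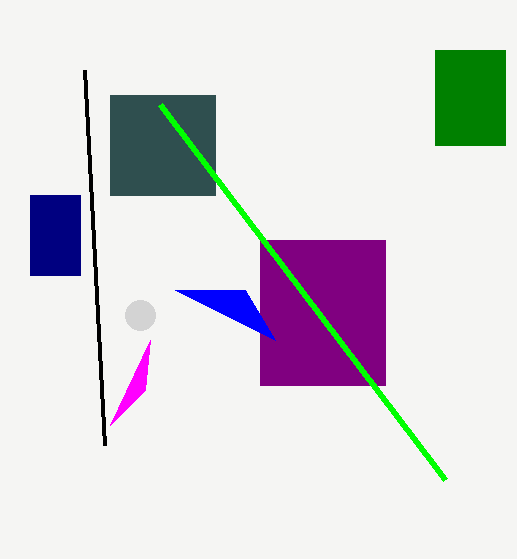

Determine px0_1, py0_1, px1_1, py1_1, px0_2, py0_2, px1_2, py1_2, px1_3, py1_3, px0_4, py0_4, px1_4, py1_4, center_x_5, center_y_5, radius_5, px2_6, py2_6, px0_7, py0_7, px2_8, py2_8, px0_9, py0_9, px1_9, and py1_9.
px0_1 = 110
py0_1 = 95
px1_1 = 215
py1_1 = 195
px0_2 = 260
py0_2 = 240
px1_2 = 385
py1_2 = 385
px1_3 = 85
py1_3 = 70
px0_4 = 30
py0_4 = 195
px1_4 = 80
py1_4 = 275
center_x_5 = 140
center_y_5 = 315
radius_5 = 15
px2_6 = 275
py2_6 = 340
px0_7 = 445
py0_7 = 480
px2_8 = 110
py2_8 = 425
px0_9 = 435
py0_9 = 50
px1_9 = 505
py1_9 = 145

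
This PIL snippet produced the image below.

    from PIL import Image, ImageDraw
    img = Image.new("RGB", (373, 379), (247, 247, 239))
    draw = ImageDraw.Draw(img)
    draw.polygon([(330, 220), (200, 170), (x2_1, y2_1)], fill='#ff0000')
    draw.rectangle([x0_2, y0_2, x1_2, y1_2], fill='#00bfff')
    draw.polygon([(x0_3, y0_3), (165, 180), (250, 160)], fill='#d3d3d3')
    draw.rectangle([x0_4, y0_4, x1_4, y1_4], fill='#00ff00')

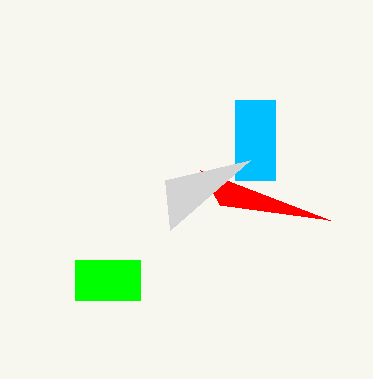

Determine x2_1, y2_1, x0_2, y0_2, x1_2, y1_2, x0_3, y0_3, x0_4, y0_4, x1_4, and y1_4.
x2_1 = 220, y2_1 = 205, x0_2 = 235, y0_2 = 100, x1_2 = 275, y1_2 = 180, x0_3 = 170, y0_3 = 230, x0_4 = 75, y0_4 = 260, x1_4 = 140, y1_4 = 300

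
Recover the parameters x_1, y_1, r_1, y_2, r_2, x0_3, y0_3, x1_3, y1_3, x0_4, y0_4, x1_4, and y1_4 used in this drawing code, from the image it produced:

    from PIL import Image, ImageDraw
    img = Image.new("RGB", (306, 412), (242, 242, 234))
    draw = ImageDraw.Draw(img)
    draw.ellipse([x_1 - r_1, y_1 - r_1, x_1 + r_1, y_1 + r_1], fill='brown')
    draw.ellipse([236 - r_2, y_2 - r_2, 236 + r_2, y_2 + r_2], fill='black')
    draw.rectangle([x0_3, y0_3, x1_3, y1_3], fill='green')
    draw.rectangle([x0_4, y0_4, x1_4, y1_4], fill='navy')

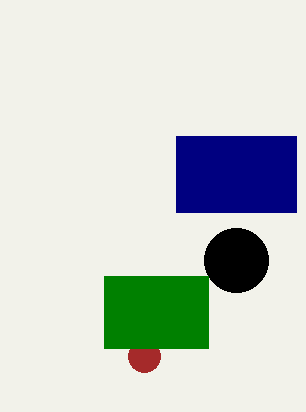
x_1 = 144
y_1 = 356
r_1 = 16
y_2 = 260
r_2 = 32
x0_3 = 104
y0_3 = 276
x1_3 = 208
y1_3 = 348
x0_4 = 176
y0_4 = 136
x1_4 = 296
y1_4 = 212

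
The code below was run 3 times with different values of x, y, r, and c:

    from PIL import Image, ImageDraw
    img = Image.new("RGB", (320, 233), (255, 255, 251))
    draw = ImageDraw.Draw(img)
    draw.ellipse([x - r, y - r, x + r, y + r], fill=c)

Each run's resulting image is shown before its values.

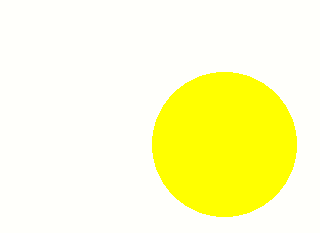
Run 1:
x = 224; y = 144; r = 72; c = 'yellow'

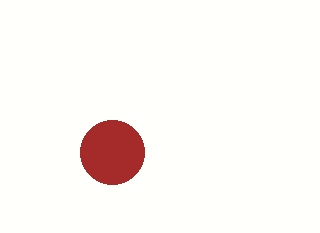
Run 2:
x = 112; y = 152; r = 32; c = 'brown'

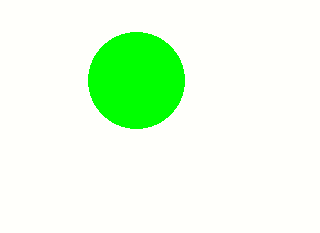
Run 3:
x = 136
y = 80
r = 48
c = 'lime'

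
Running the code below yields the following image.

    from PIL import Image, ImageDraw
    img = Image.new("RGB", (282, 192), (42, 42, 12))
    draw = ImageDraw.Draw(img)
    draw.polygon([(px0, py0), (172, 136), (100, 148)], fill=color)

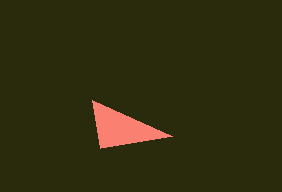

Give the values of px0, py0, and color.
px0 = 92
py0 = 100
color = 'salmon'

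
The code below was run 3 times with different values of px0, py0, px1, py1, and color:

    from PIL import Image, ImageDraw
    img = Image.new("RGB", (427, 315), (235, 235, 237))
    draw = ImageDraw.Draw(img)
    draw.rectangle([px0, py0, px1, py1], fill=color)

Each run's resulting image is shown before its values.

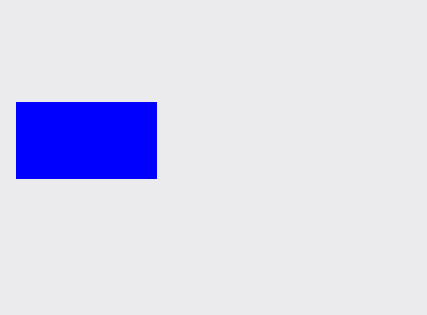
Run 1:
px0 = 16; py0 = 102; px1 = 156; py1 = 178; color = 'blue'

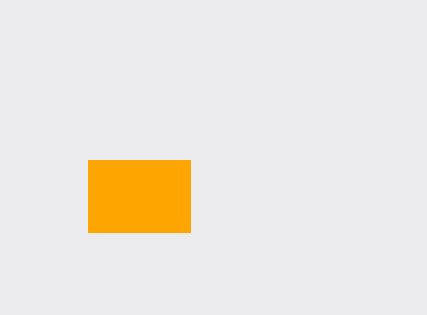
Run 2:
px0 = 88; py0 = 160; px1 = 190; py1 = 232; color = 'orange'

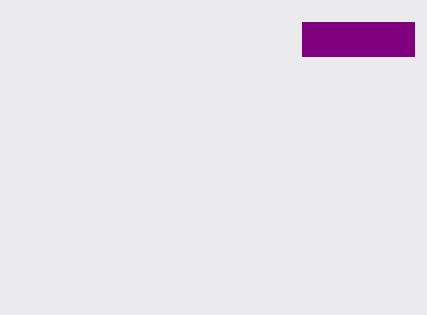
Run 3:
px0 = 302
py0 = 22
px1 = 414
py1 = 56
color = 'purple'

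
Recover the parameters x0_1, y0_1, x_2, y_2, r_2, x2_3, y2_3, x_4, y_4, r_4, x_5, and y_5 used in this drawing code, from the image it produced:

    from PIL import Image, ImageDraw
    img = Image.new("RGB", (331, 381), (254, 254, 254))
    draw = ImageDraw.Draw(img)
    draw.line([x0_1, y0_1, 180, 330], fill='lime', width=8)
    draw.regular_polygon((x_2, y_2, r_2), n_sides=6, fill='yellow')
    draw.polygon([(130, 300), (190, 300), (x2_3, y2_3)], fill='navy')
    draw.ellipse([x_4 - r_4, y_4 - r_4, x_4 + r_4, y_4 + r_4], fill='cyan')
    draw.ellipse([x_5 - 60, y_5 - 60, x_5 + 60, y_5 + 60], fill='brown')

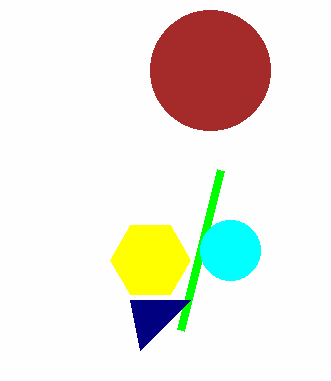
x0_1 = 220; y0_1 = 170; x_2 = 150; y_2 = 260; r_2 = 40; x2_3 = 140; y2_3 = 350; x_4 = 230; y_4 = 250; r_4 = 30; x_5 = 210; y_5 = 70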